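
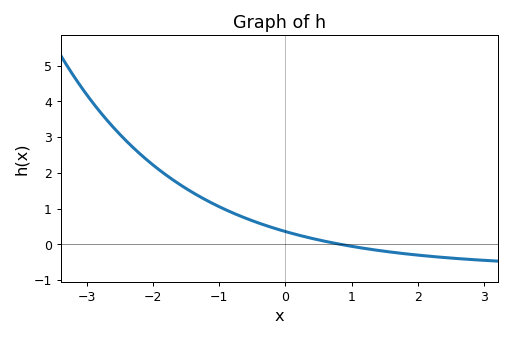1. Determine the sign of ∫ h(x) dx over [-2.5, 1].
positive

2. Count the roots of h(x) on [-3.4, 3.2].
1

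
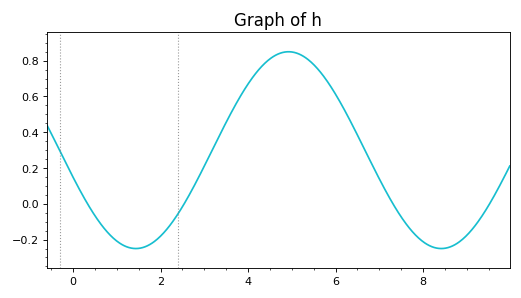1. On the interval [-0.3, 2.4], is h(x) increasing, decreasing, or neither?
neither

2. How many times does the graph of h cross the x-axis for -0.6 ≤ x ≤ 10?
4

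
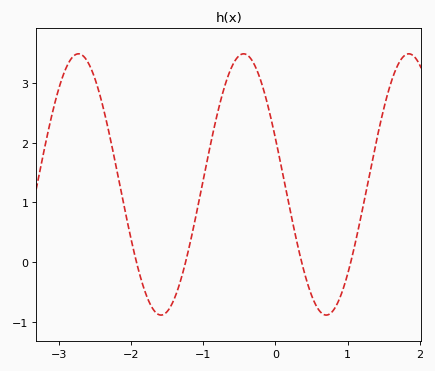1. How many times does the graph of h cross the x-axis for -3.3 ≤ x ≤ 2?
4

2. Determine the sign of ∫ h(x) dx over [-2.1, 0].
positive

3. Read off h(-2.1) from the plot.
0.975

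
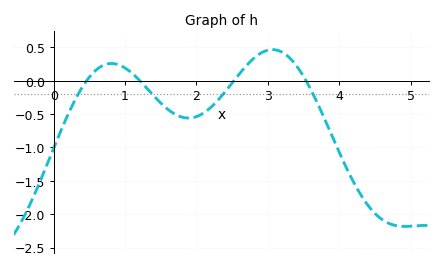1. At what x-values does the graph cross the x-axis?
0.462, 1.21, 2.53, 3.54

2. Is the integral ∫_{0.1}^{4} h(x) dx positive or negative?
negative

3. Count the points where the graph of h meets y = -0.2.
4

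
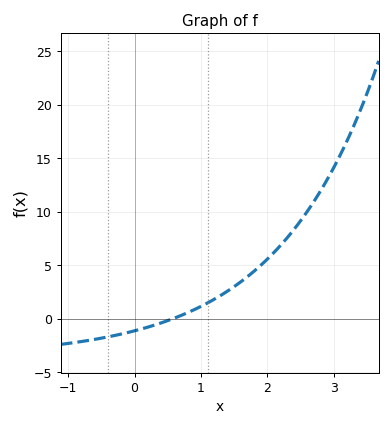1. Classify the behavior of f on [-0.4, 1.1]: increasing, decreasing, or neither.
increasing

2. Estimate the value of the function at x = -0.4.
-1.5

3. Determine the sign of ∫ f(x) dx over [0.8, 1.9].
positive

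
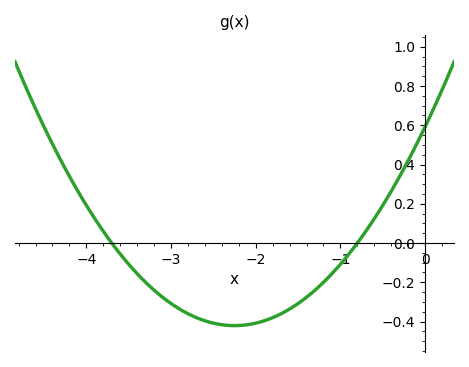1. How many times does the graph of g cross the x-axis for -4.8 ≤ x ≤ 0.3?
2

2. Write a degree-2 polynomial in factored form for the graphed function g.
y = 0.2(x + 3.7)(x + 0.8)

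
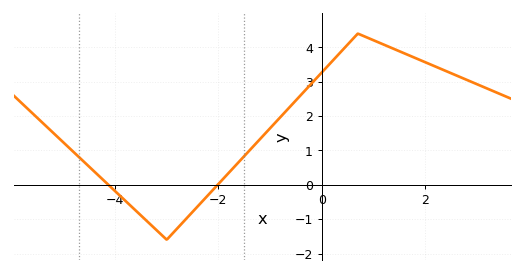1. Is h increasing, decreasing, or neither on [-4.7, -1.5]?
neither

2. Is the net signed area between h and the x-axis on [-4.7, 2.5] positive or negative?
positive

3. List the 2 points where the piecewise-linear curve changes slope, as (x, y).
(-3, -1.6); (0.7, 4.4)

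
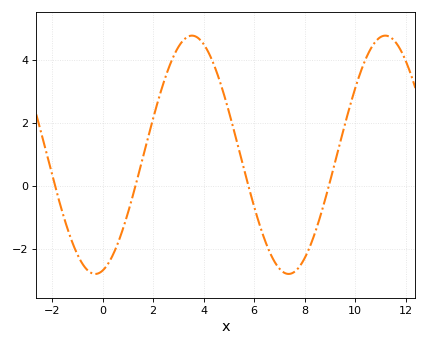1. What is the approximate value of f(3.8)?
4.6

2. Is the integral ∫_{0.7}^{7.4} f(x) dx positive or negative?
positive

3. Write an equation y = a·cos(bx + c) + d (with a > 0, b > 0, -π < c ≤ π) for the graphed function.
y = 3.79cos(0.82x - 2.9) + 0.99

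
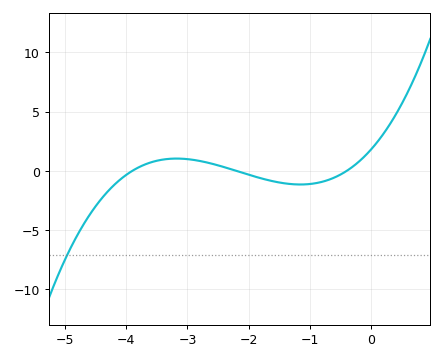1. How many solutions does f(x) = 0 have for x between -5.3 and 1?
3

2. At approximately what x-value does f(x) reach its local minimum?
-1.2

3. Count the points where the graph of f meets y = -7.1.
1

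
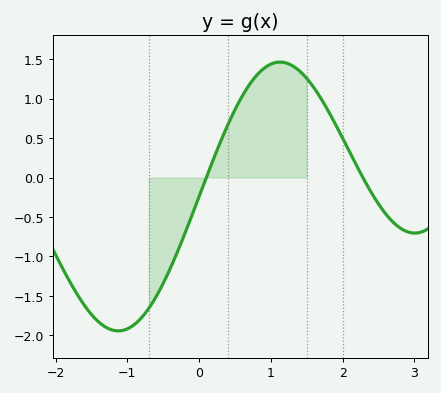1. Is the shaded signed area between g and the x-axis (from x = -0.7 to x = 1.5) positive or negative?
positive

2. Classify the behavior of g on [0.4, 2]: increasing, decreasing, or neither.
neither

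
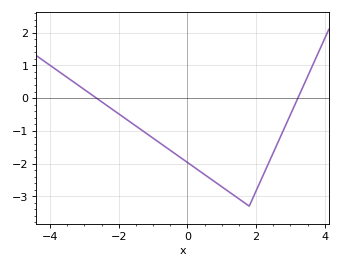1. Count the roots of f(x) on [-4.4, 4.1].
2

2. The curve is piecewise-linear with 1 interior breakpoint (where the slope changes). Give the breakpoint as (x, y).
(1.8, -3.3)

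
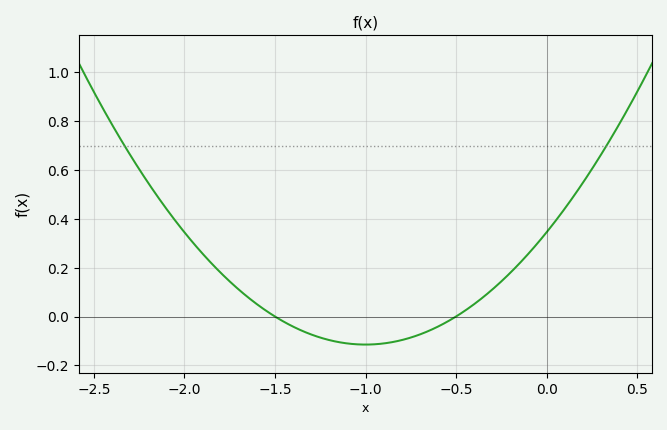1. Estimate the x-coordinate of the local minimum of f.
-1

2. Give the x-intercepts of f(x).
-1.5, -0.5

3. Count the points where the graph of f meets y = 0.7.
2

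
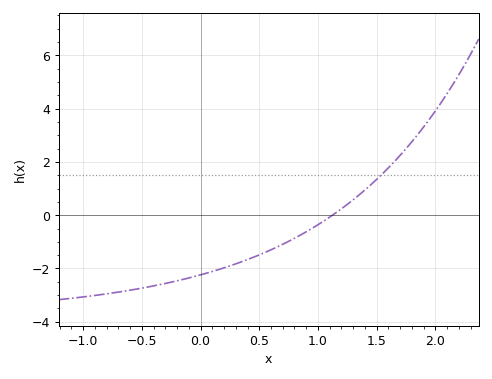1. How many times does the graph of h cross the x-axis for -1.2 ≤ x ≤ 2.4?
1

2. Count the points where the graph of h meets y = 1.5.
1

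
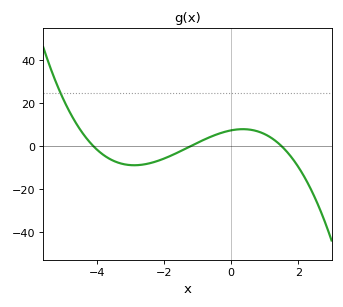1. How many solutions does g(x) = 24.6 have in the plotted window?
1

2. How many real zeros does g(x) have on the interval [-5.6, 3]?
3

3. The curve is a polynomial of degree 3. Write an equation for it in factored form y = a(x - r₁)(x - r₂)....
y = -0.99(x + 4.1)(x + 1.2)(x - 1.5)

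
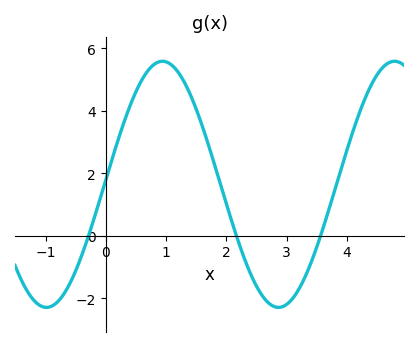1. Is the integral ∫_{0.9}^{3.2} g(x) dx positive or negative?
positive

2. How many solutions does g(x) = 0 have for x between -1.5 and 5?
3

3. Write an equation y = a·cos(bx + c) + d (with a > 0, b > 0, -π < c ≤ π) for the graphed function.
y = 3.94cos(1.6x - 1.5) + 1.65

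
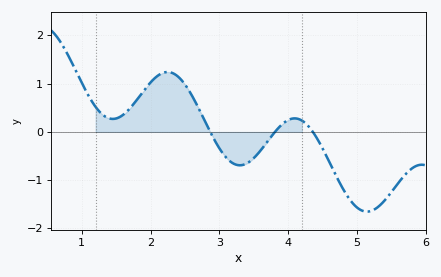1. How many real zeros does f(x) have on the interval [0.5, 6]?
3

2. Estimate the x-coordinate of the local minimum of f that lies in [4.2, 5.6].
5.15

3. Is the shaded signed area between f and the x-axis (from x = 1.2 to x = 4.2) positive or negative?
positive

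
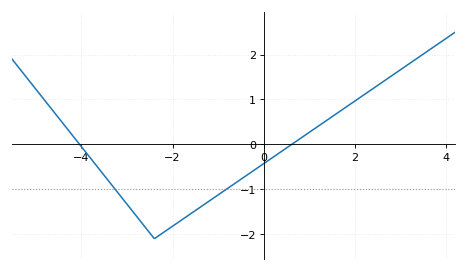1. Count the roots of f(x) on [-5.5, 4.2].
2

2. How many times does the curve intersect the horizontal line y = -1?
2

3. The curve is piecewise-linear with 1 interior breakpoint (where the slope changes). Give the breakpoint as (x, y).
(-2.4, -2.1)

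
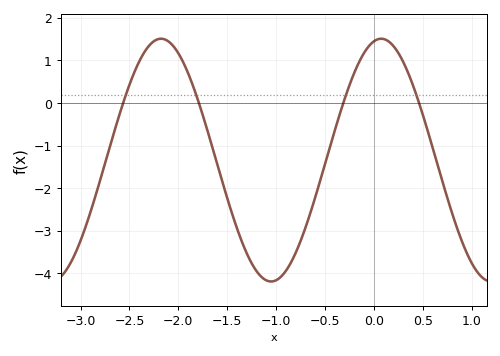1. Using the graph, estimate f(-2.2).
1.5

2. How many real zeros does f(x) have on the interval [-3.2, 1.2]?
4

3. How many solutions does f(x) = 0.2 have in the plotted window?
4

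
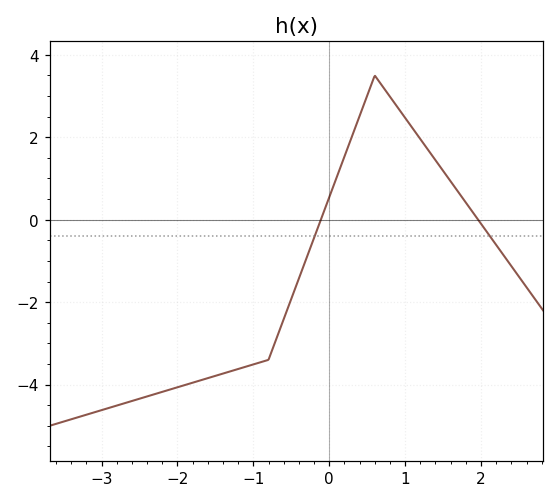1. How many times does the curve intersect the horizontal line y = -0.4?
2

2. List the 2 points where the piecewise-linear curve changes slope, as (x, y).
(-0.8, -3.4); (0.6, 3.5)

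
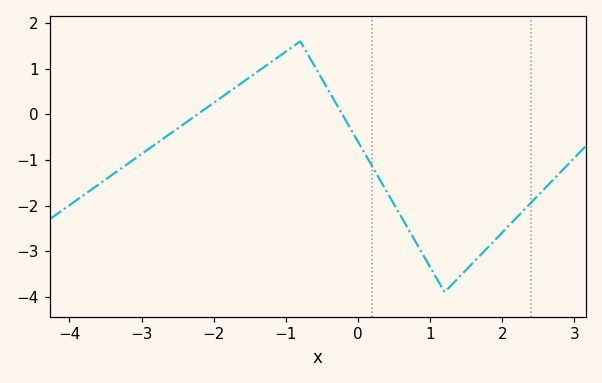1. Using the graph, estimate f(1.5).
-3.4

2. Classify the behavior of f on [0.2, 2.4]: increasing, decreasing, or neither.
neither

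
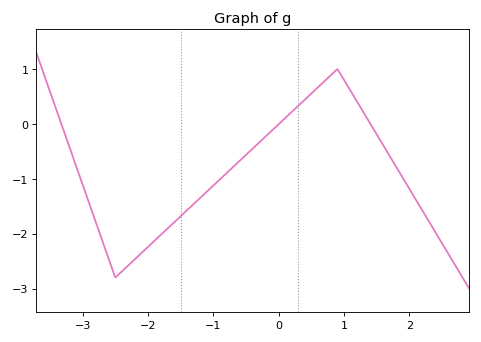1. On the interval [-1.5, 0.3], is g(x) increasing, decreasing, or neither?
increasing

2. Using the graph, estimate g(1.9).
-0.984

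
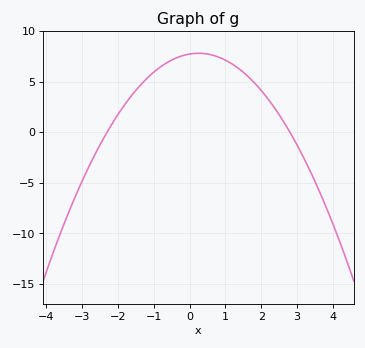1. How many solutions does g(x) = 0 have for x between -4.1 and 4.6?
2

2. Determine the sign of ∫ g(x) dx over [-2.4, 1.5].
positive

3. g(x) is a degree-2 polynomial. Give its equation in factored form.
y = -1.2(x + 2.3)(x - 2.8)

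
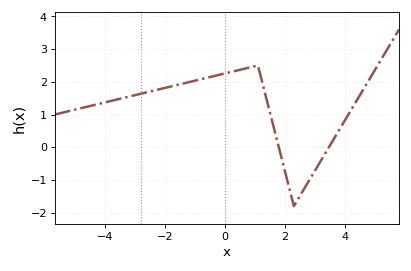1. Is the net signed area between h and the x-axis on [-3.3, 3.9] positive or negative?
positive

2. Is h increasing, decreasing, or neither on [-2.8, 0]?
increasing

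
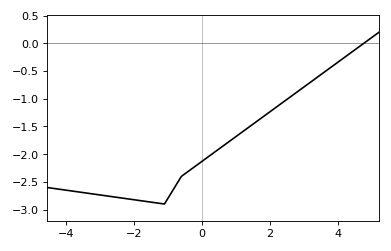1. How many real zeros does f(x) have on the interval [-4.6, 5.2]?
1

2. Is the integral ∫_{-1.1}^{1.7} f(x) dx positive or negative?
negative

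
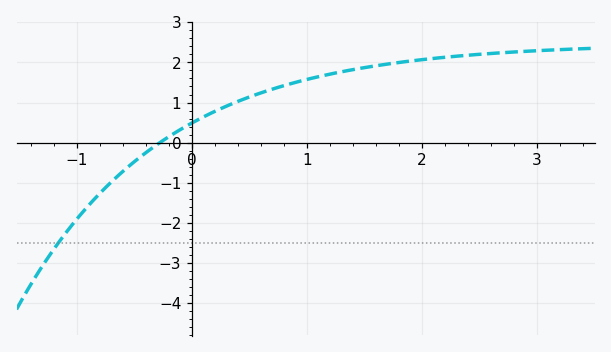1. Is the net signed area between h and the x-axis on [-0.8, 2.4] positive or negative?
positive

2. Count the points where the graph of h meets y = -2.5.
1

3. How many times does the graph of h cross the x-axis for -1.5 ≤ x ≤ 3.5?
1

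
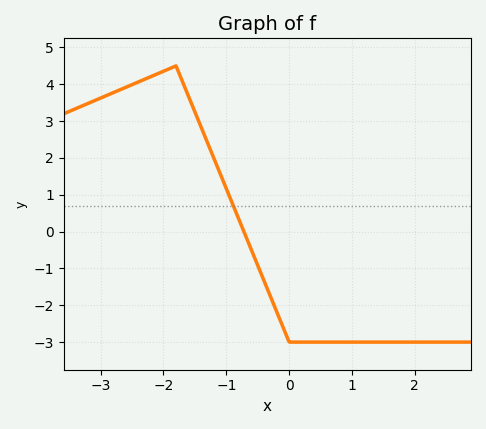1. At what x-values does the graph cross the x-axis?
-0.7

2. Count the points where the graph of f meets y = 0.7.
1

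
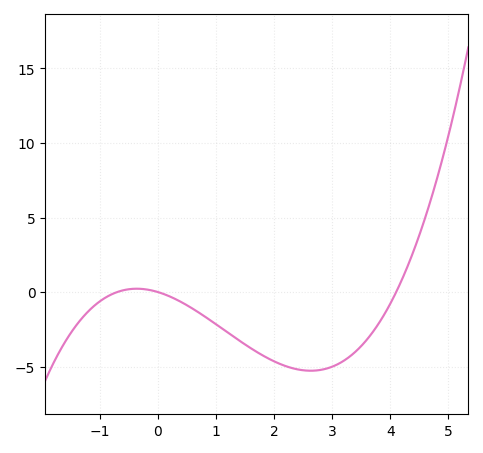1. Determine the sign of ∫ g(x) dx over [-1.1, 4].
negative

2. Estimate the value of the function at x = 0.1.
-0.131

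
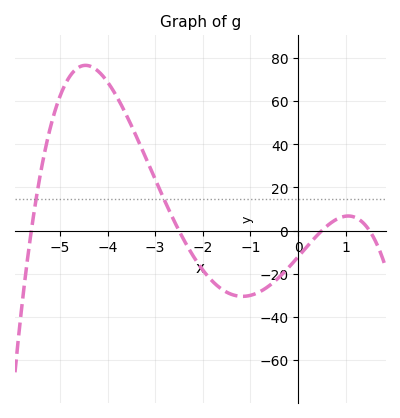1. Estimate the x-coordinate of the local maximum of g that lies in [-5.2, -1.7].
-4.4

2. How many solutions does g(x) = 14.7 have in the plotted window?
2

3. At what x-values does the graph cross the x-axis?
-5.6, -2.4, 0.6, 1.4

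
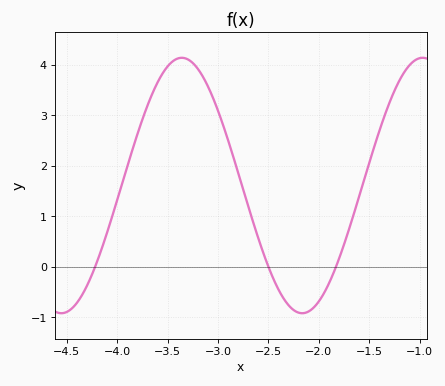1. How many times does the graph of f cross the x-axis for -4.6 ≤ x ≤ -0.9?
3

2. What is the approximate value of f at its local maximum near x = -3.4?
4.14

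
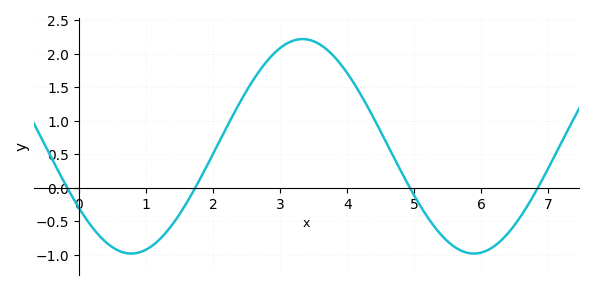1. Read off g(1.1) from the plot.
-0.858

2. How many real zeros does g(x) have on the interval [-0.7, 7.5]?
4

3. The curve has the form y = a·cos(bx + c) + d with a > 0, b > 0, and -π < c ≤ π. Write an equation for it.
y = 1.6cos(1.23x + 2.18) + 0.62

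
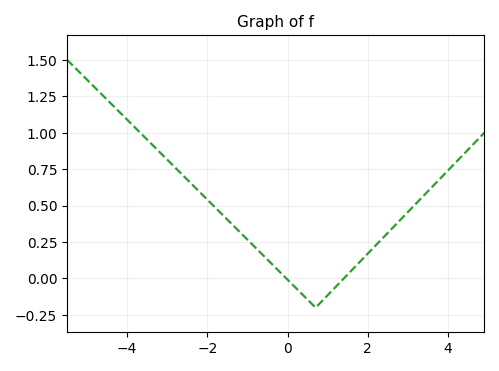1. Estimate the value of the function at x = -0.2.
0.04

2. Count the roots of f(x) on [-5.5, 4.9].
2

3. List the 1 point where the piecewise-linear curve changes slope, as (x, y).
(0.7, -0.2)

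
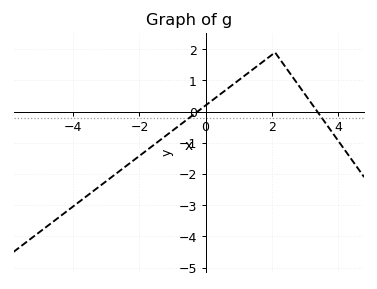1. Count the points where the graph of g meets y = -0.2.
2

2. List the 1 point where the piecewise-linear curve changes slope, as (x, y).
(2.1, 1.9)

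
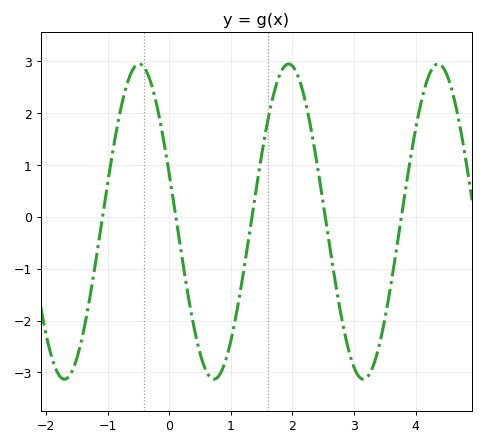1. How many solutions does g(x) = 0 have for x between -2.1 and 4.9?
5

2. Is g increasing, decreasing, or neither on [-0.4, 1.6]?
neither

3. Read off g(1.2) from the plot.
-1.12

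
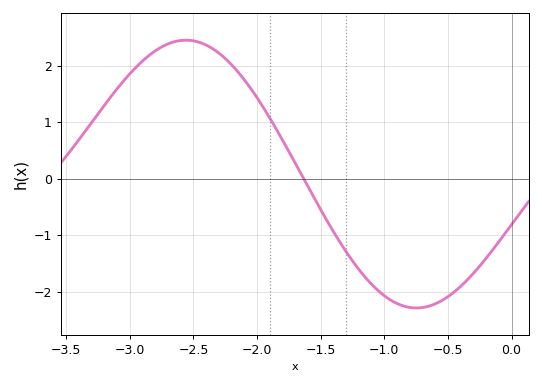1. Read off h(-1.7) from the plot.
0.276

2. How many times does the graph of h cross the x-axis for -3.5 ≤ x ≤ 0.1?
1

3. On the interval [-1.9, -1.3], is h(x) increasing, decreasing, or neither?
decreasing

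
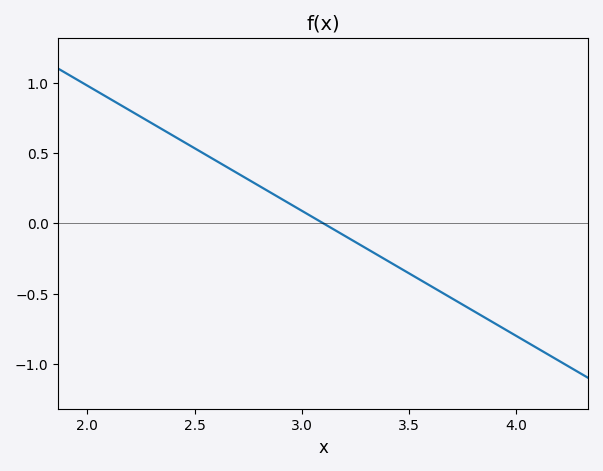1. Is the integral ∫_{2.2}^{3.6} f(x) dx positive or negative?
positive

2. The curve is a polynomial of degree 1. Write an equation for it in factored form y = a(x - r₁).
y = -0.89(x - 3.1)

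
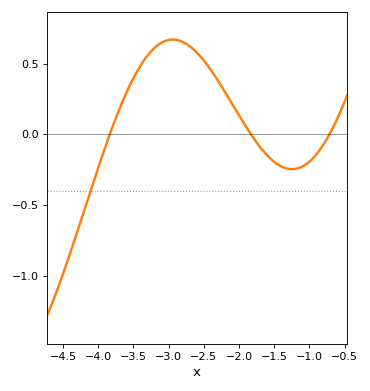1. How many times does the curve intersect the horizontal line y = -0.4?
1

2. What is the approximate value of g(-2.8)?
0.654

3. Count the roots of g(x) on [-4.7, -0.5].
3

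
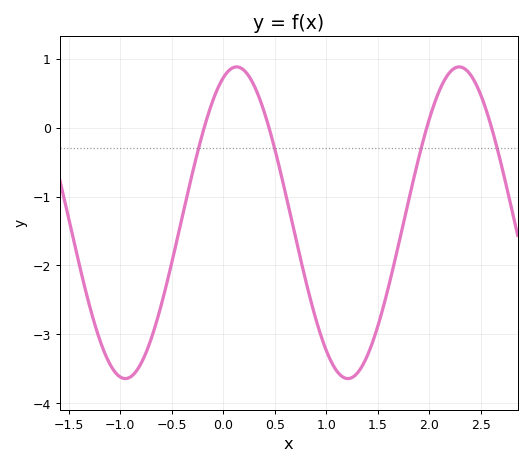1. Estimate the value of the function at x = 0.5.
-0.3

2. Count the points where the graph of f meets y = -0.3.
4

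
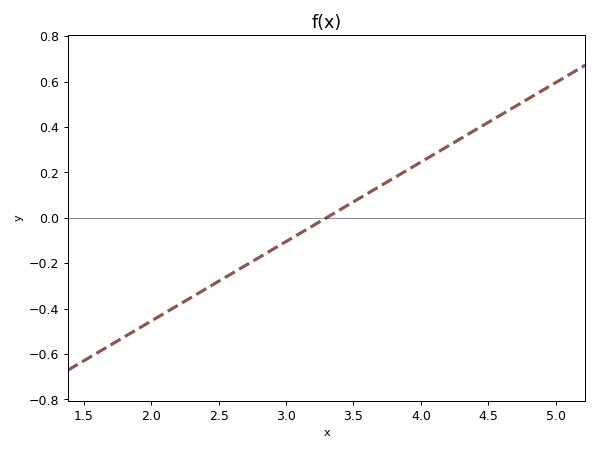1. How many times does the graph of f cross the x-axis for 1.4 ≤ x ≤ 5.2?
1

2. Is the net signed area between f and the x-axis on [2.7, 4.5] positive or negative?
positive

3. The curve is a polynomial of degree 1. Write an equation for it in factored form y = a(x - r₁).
y = 0.35(x - 3.3)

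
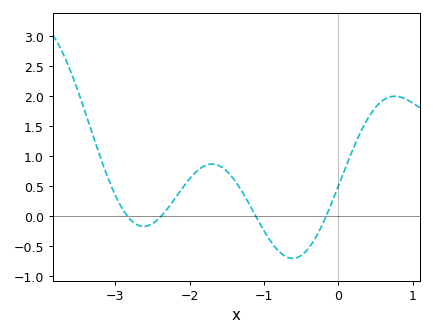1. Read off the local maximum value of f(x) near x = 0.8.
2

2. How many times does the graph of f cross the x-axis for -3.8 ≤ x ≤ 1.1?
4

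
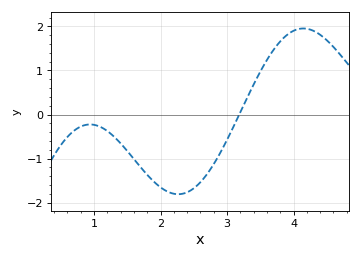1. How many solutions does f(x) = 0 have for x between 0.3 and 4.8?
1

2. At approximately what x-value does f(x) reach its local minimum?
2.3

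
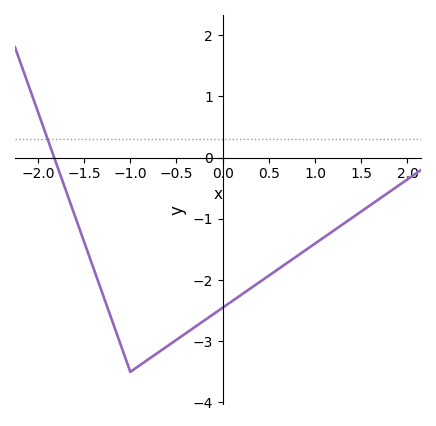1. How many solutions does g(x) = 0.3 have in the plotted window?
1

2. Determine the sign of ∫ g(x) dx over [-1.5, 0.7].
negative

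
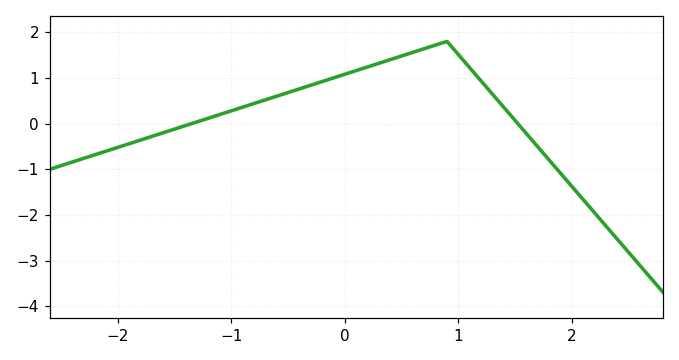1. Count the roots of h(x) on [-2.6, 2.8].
2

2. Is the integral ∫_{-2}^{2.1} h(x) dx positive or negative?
positive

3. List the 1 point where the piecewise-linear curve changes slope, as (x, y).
(0.9, 1.8)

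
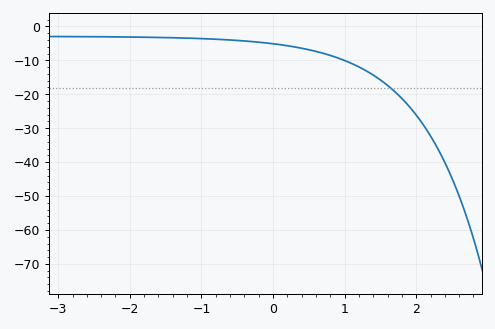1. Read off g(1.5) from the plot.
-15.8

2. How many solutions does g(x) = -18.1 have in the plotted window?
1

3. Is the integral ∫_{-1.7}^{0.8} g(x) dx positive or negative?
negative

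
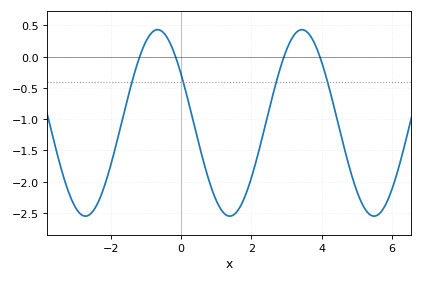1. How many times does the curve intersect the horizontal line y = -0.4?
4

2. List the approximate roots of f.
-1.18, -0.157, 2.93, 3.95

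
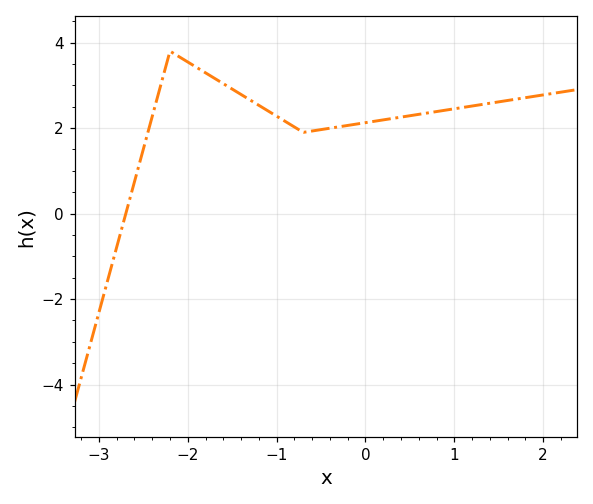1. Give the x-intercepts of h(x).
-2.7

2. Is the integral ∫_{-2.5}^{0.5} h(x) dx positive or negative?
positive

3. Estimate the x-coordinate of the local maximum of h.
-2.2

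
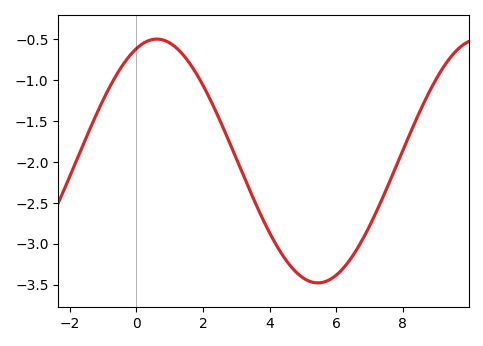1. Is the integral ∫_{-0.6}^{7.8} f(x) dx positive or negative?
negative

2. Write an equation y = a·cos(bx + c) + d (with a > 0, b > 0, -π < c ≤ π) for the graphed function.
y = 1.49cos(0.65x - 0.4) - 1.99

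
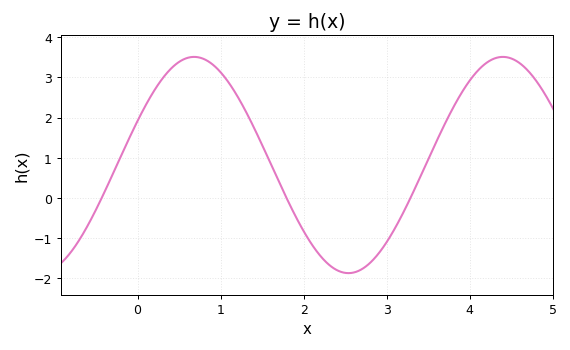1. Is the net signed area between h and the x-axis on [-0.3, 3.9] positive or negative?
positive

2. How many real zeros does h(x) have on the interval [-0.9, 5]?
3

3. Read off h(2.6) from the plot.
-1.9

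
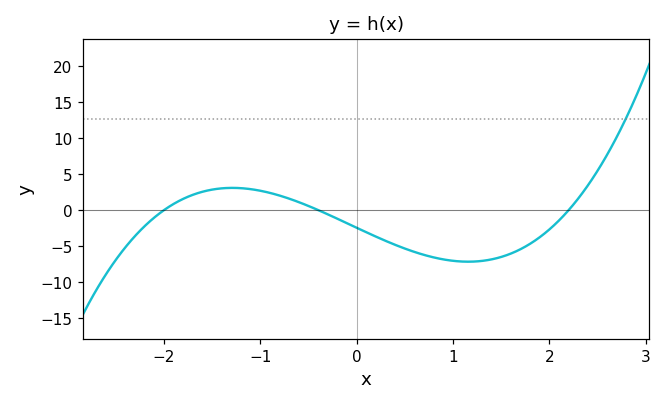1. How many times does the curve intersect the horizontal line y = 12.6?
1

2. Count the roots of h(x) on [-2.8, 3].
3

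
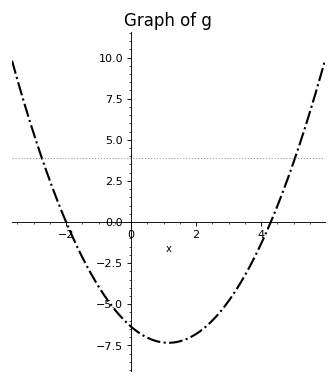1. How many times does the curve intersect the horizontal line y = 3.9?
2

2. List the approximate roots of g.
-2, 4.3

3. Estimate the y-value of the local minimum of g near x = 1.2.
-7.34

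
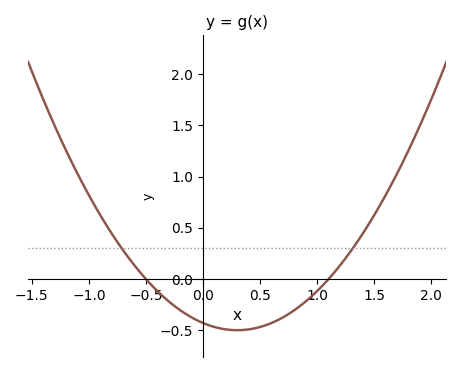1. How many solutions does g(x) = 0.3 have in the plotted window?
2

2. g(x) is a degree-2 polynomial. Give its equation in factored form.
y = 0.78(x + 0.5)(x - 1.1)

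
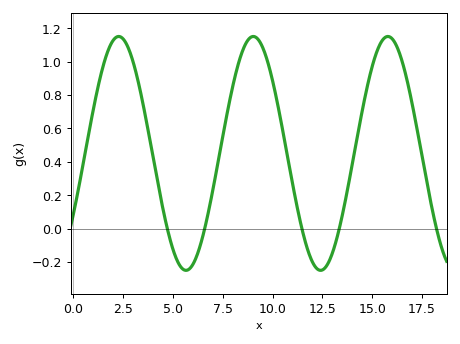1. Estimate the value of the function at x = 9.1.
1.15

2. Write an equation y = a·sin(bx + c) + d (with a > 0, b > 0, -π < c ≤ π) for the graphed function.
y = 0.7sin(0.93x - 0.542) + 0.45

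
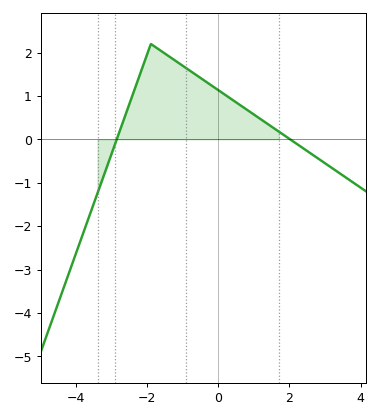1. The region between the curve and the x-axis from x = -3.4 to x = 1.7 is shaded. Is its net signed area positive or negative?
positive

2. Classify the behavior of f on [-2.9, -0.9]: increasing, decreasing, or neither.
neither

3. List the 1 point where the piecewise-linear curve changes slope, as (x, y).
(-1.9, 2.2)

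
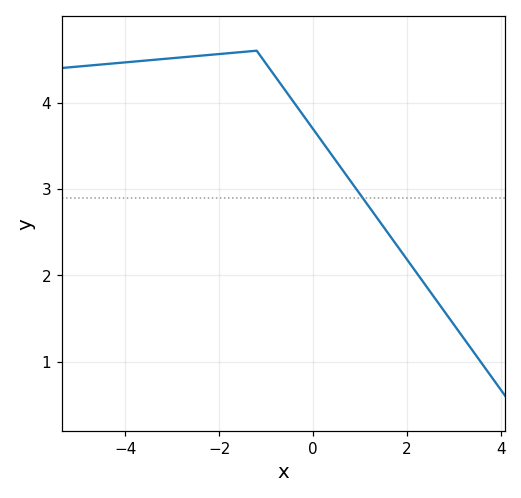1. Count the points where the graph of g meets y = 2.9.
1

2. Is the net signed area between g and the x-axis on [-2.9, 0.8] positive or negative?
positive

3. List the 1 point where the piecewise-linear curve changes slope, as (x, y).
(-1.2, 4.6)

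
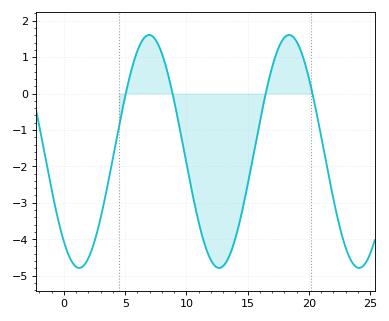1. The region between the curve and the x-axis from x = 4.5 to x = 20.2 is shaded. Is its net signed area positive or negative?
negative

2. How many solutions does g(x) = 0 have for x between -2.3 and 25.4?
4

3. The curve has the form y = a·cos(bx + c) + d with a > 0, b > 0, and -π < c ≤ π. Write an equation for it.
y = 3.2cos(0.55x + 2.46) - 1.59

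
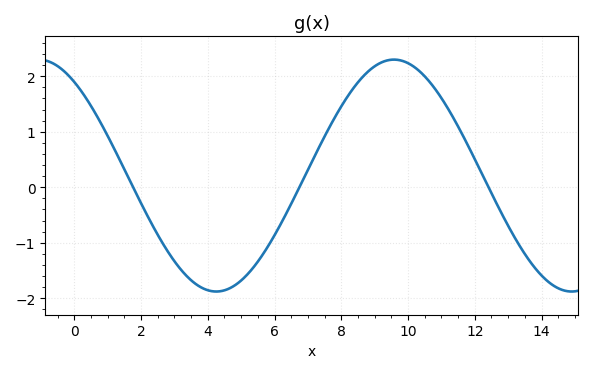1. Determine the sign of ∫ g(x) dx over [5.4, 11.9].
positive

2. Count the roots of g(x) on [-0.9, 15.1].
3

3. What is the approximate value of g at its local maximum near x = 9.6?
2.3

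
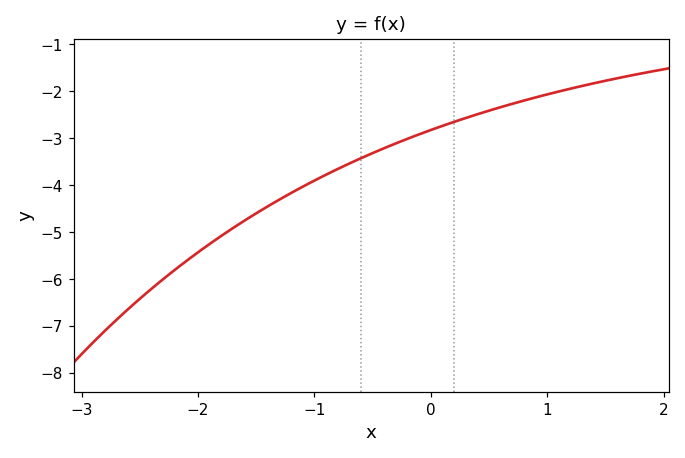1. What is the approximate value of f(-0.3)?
-3.11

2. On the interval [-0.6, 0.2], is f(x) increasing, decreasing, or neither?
increasing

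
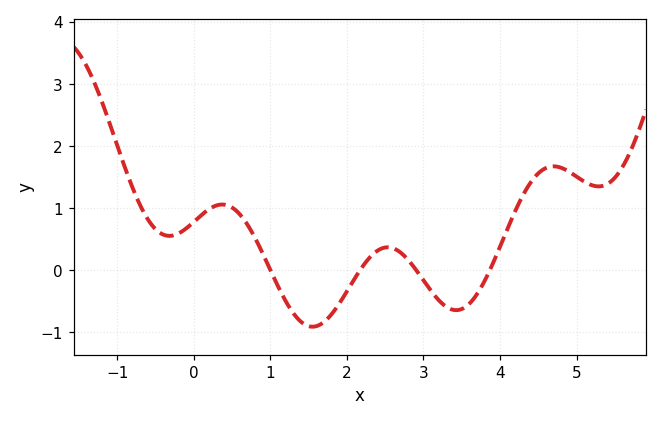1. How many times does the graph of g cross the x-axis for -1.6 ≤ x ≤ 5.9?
4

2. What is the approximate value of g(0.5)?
1.01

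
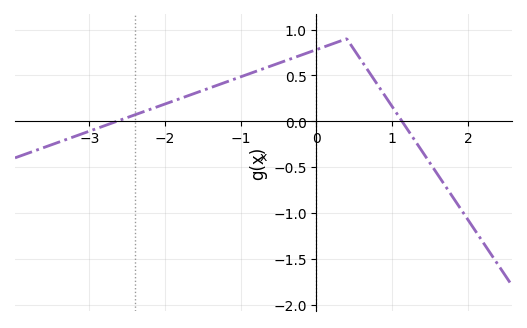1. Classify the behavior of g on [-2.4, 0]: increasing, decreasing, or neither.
increasing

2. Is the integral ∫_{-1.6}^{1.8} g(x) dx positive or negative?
positive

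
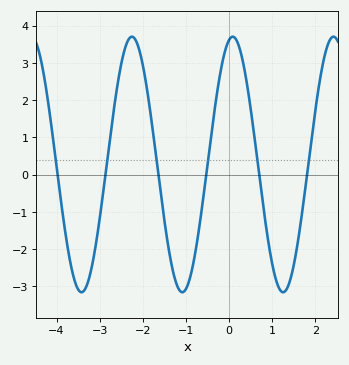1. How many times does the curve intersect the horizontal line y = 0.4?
6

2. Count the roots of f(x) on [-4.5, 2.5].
6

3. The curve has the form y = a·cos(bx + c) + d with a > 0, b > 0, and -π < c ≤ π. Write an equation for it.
y = 3.43cos(2.69x - 0.22) + 0.27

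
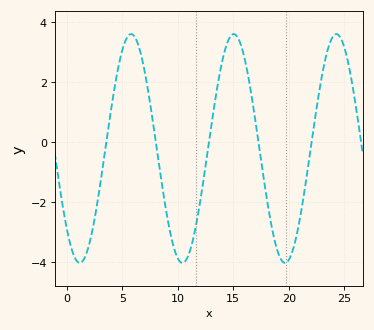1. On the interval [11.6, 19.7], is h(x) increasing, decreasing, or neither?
neither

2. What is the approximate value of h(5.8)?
3.6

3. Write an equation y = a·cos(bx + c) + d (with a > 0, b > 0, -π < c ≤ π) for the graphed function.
y = 3.81cos(0.68x + 2.3) - 0.21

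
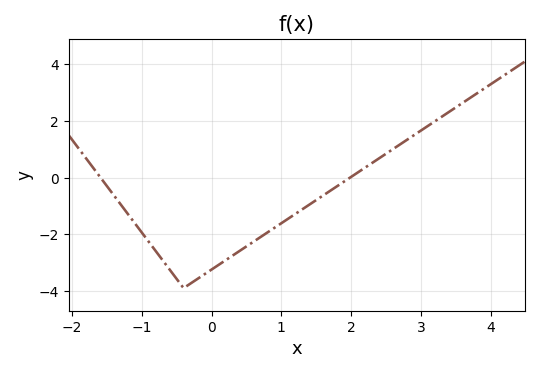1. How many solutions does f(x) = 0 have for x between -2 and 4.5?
2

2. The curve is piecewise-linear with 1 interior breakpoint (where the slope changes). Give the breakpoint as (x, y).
(-0.4, -3.9)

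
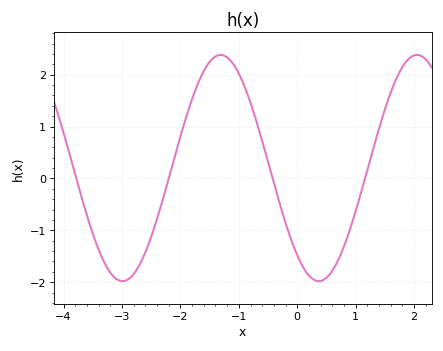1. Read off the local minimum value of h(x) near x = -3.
-2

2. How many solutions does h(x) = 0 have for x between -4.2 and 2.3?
4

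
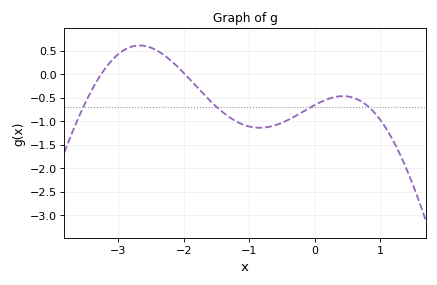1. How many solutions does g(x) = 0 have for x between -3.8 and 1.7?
2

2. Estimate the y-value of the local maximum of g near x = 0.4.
-0.468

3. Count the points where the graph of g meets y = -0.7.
4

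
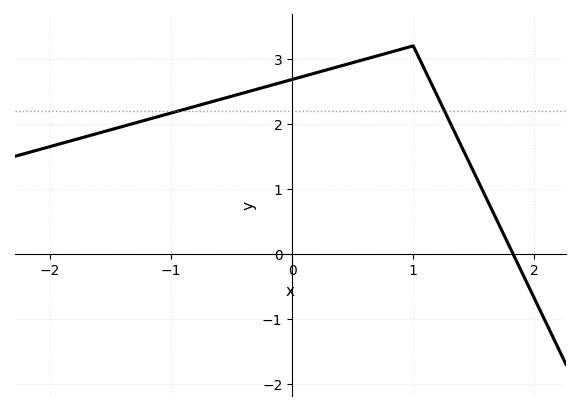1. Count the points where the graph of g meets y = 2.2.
2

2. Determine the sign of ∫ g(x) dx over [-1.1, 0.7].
positive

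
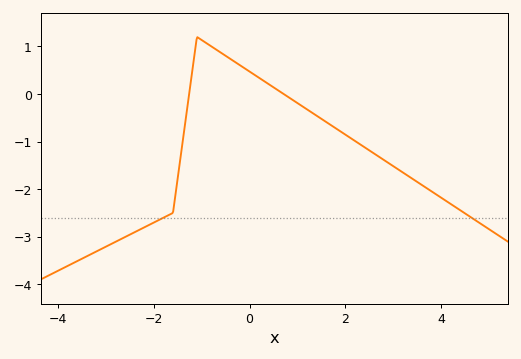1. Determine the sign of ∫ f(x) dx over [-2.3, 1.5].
negative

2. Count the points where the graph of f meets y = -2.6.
2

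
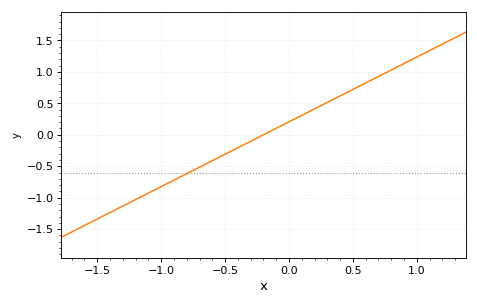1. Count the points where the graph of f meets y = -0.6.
1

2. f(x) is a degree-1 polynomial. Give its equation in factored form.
y = 1.03(x + 0.2)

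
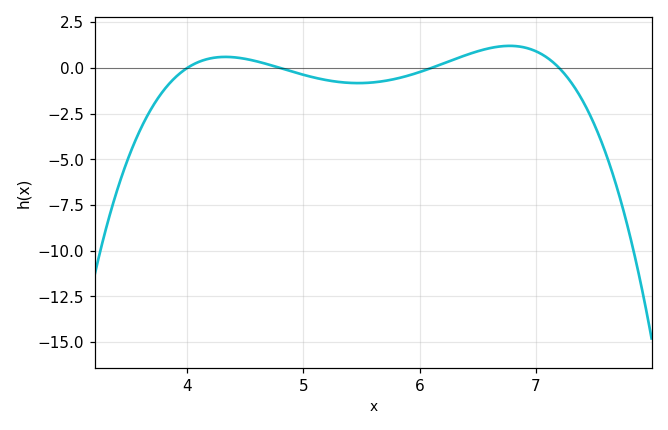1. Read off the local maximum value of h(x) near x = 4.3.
0.607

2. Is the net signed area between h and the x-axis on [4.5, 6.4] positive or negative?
negative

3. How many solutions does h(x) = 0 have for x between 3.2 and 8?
4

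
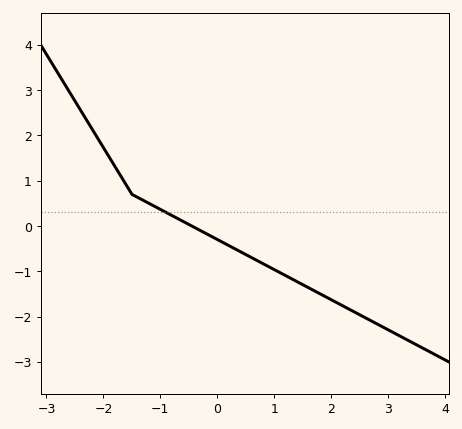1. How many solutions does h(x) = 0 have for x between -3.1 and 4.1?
1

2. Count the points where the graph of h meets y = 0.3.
1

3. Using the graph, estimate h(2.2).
-1.76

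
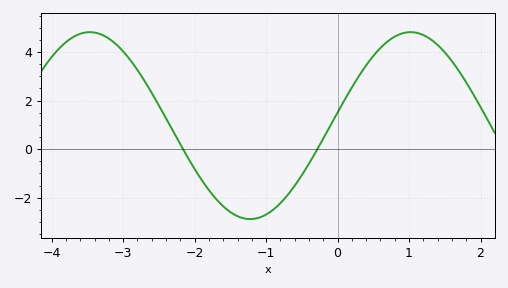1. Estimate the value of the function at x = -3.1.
4.4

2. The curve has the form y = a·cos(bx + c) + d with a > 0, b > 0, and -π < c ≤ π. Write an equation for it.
y = 3.85cos(1.4x - 1.4) + 0.97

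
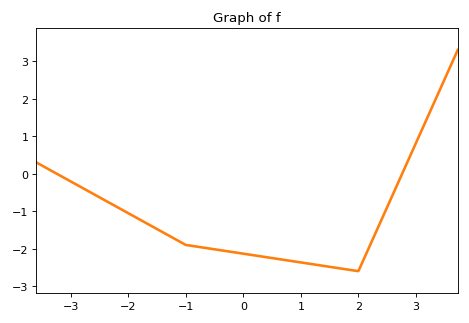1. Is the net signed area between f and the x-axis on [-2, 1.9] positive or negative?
negative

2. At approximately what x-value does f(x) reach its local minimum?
2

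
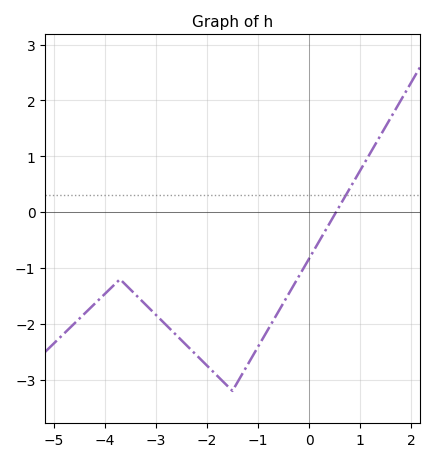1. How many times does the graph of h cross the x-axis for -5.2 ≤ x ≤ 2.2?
1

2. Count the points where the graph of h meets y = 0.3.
1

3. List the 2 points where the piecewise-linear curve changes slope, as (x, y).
(-3.7, -1.2); (-1.5, -3.2)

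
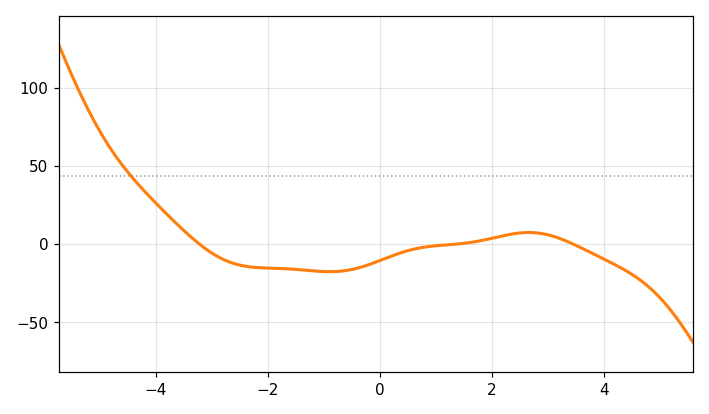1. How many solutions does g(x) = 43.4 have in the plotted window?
1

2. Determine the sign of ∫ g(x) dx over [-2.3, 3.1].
negative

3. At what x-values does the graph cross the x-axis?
-3.22, 1.37, 3.45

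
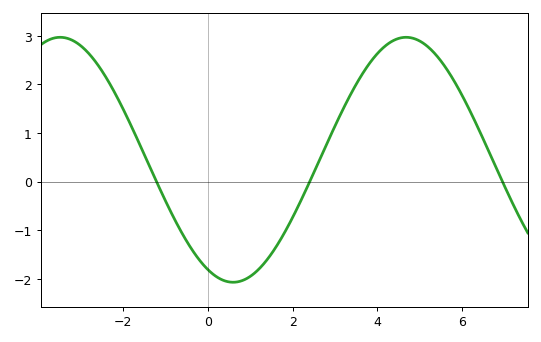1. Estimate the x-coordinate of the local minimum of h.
0.6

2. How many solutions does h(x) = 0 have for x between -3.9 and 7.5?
3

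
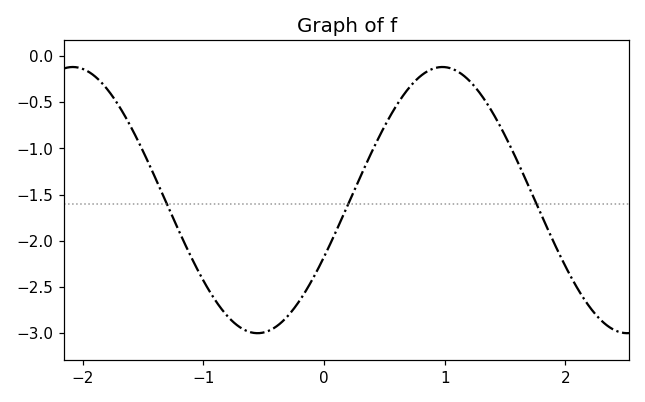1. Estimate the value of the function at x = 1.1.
-0.15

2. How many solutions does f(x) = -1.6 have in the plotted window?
3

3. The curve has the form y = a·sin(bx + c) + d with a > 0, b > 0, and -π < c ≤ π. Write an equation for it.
y = 1.44sin(2x - 0.44) - 1.56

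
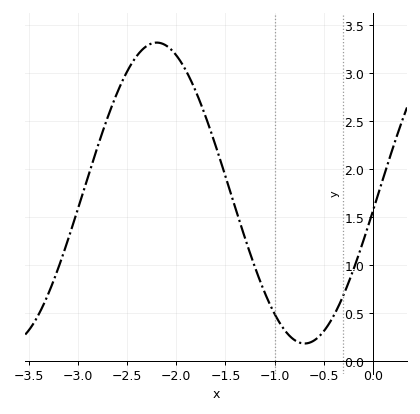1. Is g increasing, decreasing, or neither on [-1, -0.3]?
neither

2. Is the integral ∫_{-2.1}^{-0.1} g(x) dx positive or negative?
positive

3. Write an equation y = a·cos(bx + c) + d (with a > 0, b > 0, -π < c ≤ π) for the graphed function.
y = 1.57cos(2.09x - 1.69) + 1.75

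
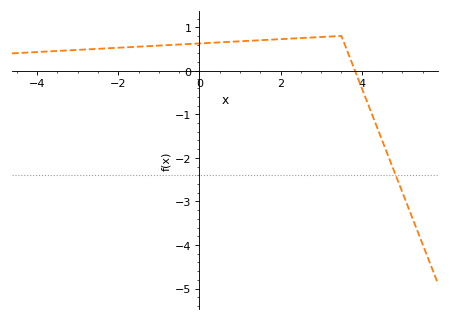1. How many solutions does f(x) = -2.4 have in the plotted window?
1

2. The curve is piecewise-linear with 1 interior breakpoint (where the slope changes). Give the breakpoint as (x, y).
(3.5, 0.8)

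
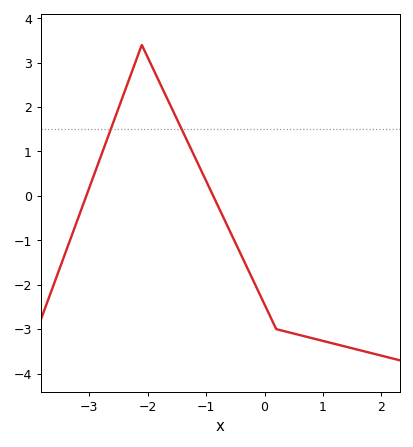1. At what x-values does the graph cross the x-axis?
-3, -0.9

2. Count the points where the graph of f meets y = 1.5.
2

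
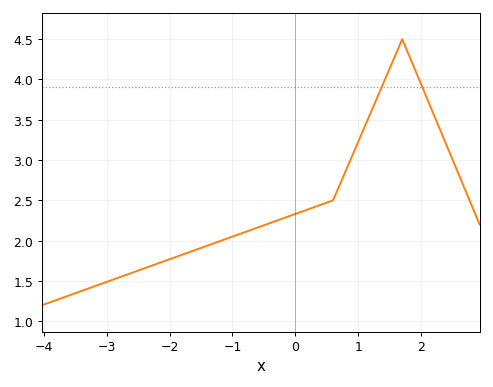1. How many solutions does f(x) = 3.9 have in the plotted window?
2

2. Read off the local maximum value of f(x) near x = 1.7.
4.5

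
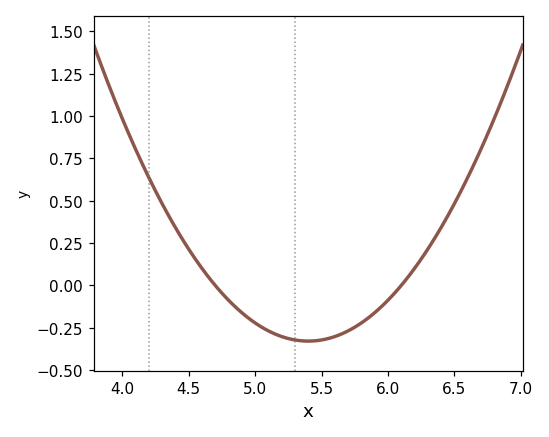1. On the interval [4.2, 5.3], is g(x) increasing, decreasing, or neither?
decreasing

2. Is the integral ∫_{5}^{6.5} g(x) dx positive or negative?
negative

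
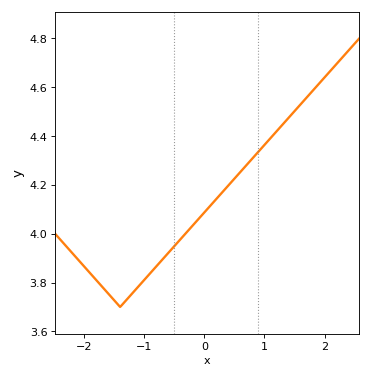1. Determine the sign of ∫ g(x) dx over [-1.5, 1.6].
positive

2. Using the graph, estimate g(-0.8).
3.86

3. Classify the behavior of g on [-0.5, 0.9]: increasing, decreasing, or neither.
increasing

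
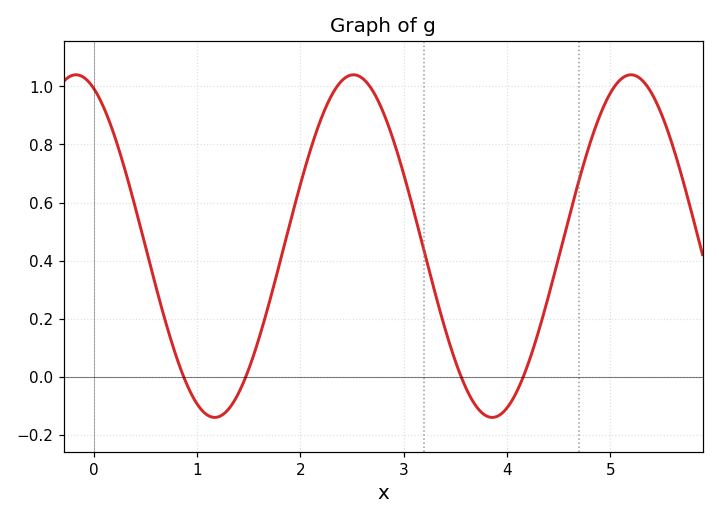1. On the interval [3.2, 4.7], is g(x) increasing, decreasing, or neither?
neither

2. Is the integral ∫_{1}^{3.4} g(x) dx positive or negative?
positive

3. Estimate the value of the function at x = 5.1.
1.02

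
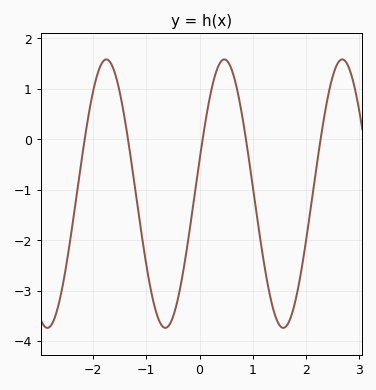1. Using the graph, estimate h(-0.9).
-3.05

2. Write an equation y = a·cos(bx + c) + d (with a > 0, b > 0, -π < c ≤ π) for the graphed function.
y = 2.66cos(2.84x - 1.32) - 1.08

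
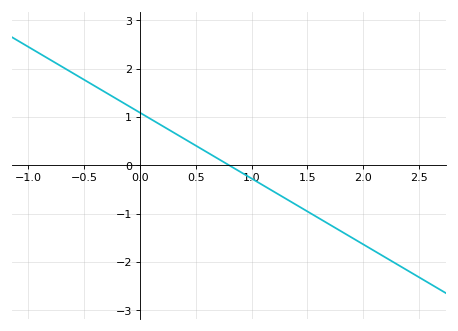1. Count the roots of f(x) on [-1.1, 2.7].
1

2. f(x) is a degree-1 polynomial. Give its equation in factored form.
y = -1.36(x - 0.8)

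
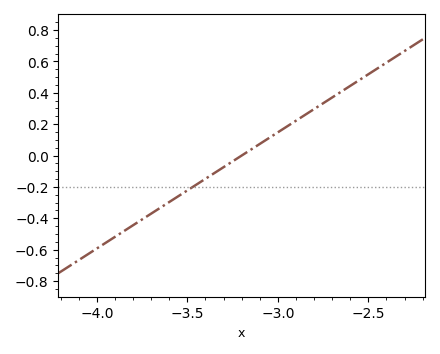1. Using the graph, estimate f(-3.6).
-0.3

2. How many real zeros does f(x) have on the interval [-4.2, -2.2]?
1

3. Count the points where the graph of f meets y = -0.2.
1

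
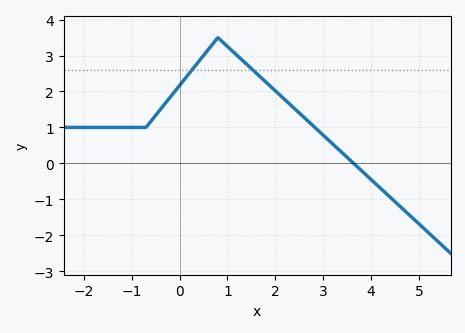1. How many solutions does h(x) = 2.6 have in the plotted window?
2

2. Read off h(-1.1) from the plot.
1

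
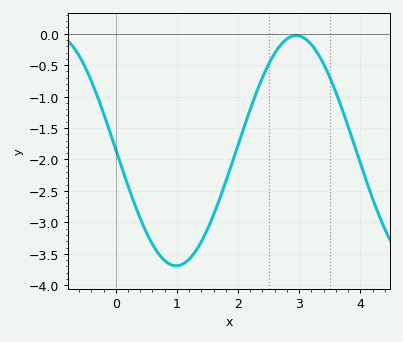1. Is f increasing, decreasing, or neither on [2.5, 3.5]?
neither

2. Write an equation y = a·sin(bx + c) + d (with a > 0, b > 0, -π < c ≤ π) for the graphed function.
y = 1.83sin(1.6x + 3.1) - 1.86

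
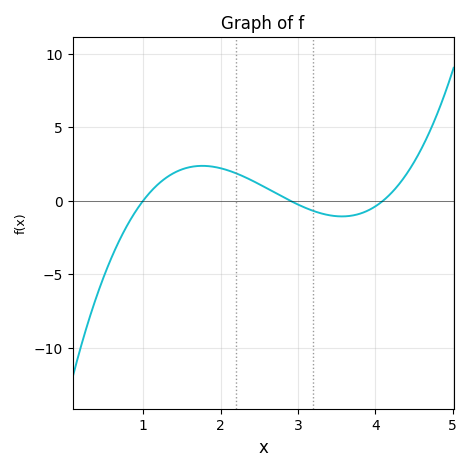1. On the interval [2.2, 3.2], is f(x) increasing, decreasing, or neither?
decreasing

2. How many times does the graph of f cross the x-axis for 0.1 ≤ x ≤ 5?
3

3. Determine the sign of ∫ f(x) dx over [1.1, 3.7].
positive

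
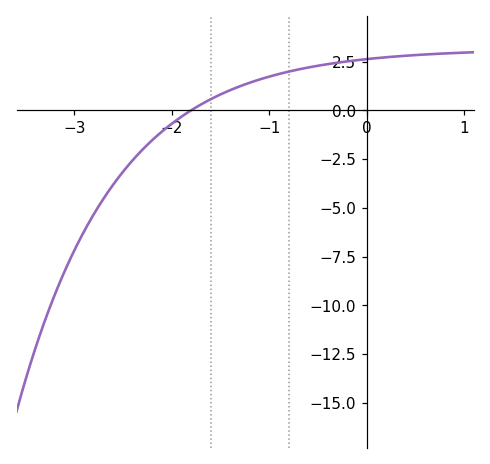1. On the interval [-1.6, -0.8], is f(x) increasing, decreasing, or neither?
increasing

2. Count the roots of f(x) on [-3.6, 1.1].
1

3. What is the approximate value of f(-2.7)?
-4.5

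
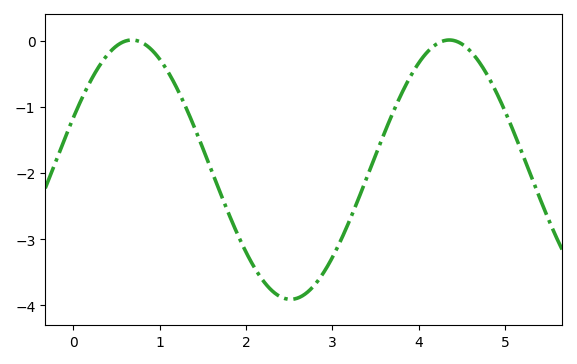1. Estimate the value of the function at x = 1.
-0.3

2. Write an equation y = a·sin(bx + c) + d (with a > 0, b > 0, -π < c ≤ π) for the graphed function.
y = 1.96sin(1.7x + 0.41) - 1.95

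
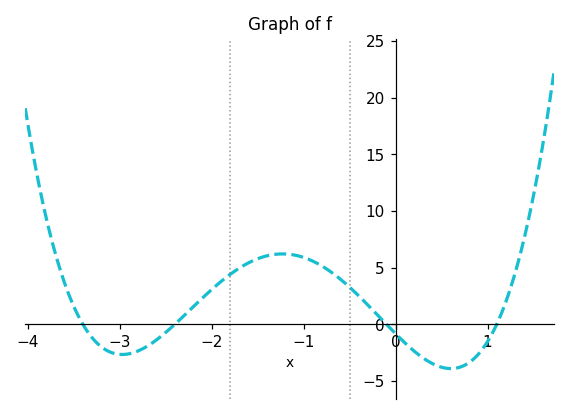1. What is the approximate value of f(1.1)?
0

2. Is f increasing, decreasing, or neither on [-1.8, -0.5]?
neither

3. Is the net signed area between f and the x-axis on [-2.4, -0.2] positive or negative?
positive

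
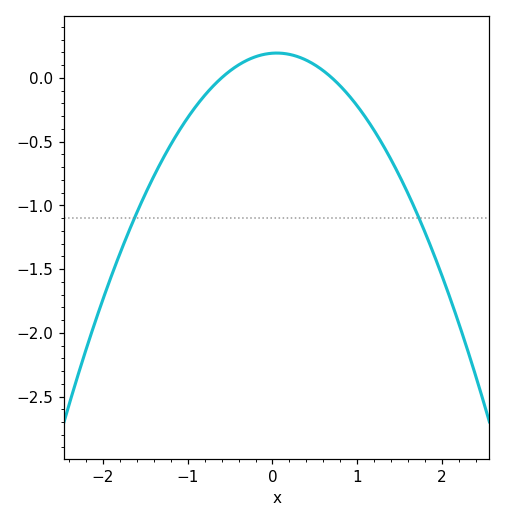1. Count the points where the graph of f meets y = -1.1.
2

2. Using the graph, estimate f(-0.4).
0.101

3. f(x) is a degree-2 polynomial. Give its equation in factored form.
y = -0.46(x + 0.6)(x - 0.7)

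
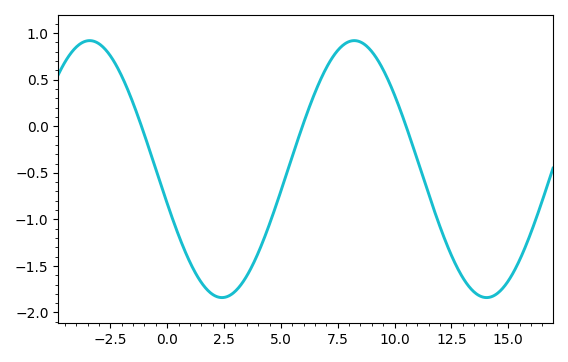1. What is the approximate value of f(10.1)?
0.25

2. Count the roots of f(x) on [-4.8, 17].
3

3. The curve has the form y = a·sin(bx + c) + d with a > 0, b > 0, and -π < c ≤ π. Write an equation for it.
y = 1.38sin(0.54x - 2.9) - 0.46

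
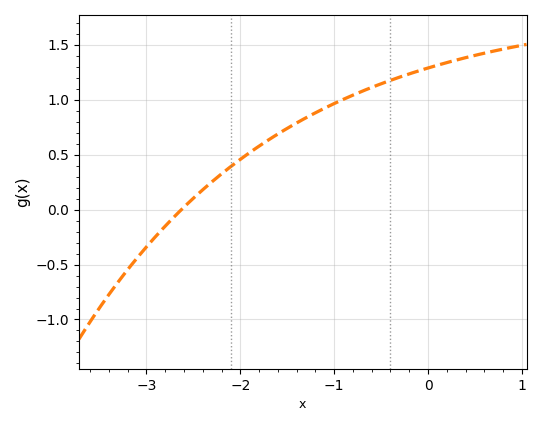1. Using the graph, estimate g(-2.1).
0.393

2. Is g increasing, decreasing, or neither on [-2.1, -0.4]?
increasing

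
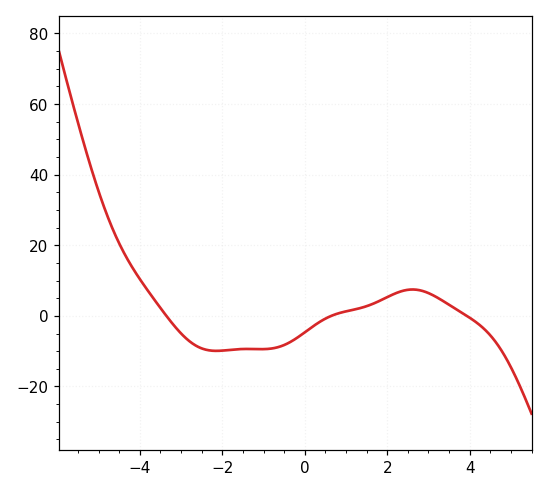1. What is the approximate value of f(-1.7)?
-10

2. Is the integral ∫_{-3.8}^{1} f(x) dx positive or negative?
negative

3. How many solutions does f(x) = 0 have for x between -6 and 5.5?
3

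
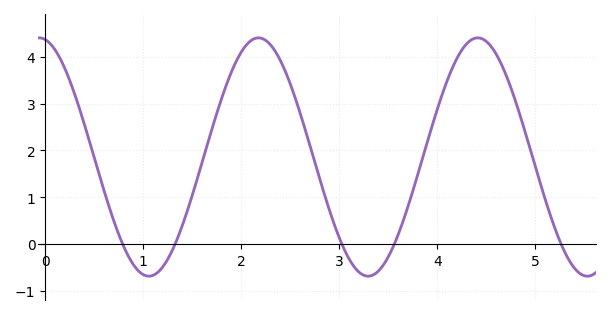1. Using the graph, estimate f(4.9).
2.4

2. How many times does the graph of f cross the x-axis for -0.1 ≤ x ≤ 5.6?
5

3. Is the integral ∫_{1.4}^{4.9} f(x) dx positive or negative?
positive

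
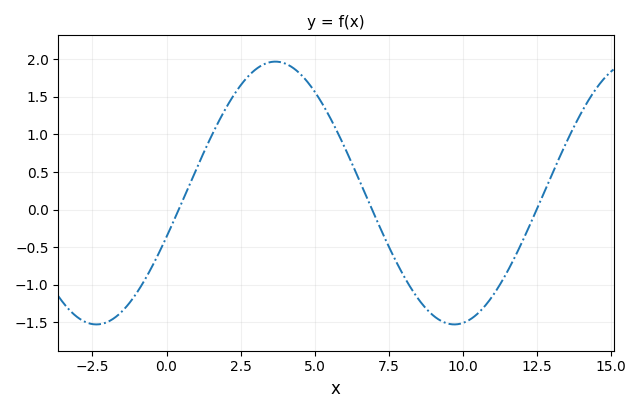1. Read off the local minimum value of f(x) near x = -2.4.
-1.55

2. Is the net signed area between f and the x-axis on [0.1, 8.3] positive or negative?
positive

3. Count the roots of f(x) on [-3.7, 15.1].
3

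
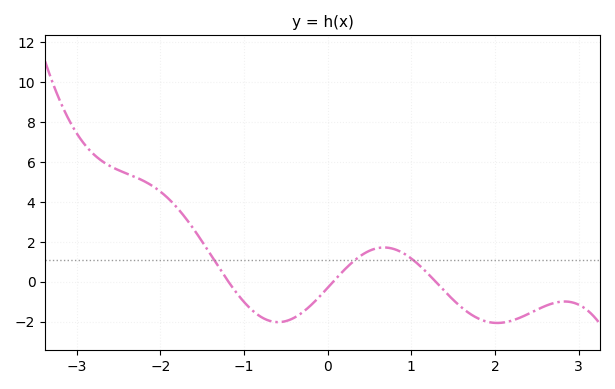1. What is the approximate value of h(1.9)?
-2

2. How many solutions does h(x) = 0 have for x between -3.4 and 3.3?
3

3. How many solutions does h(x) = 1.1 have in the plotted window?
3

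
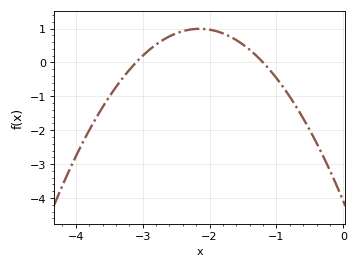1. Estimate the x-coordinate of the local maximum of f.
-2.15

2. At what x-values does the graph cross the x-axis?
-3.1, -1.2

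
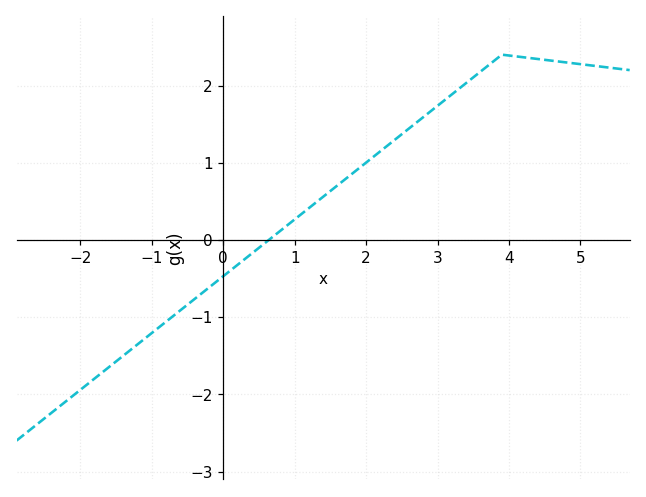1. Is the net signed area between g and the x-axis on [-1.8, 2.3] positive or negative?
negative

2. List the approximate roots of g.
0.638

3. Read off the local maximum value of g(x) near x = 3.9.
2.4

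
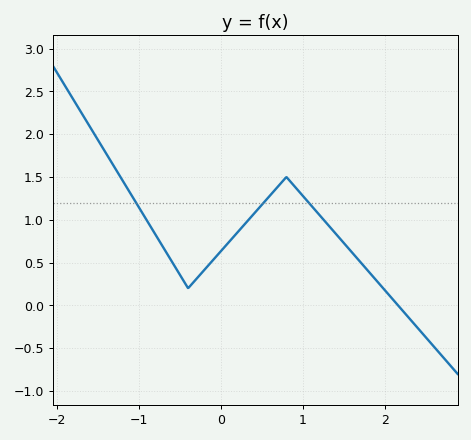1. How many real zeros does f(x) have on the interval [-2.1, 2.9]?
1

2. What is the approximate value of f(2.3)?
-0.15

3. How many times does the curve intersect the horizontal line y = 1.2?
3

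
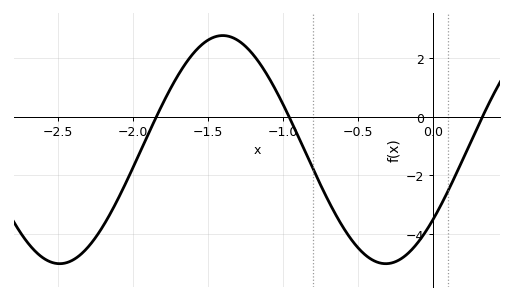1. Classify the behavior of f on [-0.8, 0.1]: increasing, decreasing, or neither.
neither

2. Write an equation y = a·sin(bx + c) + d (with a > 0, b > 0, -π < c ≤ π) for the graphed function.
y = 3.9sin(2.9x - 0.66) - 1.12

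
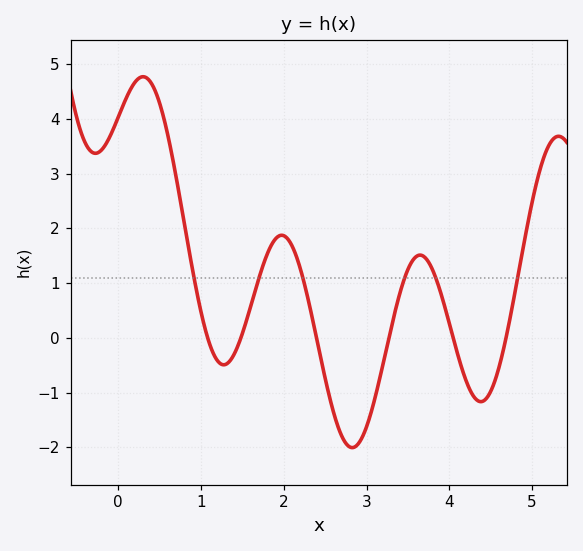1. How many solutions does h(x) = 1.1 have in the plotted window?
6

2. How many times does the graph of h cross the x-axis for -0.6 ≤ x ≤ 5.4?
6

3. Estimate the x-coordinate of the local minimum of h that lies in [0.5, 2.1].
1.3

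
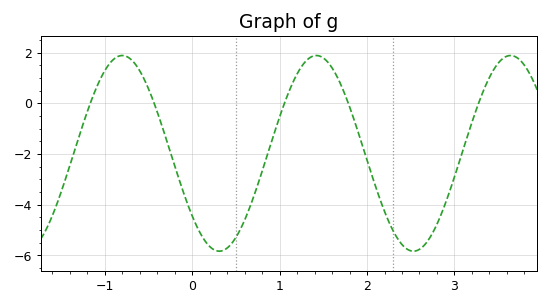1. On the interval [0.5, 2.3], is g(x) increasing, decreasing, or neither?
neither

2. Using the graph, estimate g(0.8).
-2.6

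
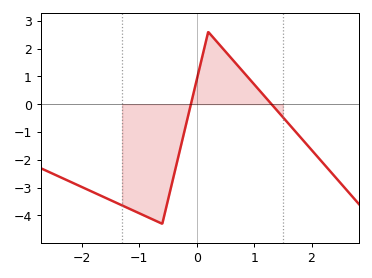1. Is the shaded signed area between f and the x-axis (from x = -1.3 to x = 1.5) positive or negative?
negative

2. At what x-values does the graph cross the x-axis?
-0.101, 1.3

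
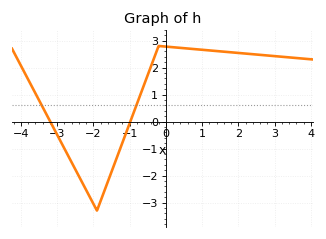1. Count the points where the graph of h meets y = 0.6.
2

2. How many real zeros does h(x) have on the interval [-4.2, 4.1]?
2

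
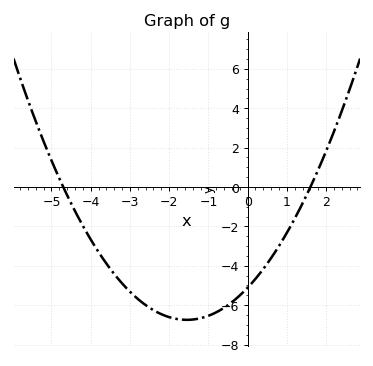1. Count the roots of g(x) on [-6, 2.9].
2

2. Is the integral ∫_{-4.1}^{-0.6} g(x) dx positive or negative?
negative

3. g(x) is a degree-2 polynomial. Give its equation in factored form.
y = 0.68(x + 4.7)(x - 1.6)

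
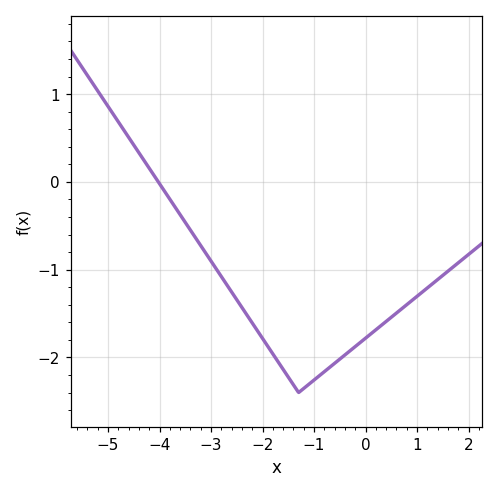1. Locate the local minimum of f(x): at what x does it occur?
-1.3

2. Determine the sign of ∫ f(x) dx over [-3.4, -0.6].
negative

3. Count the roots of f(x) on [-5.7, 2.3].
1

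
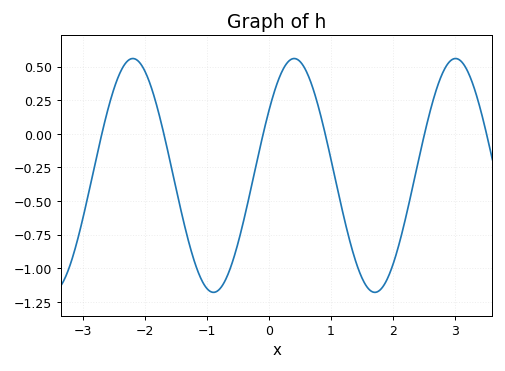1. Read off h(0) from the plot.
0.18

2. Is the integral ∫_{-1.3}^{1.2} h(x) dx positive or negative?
negative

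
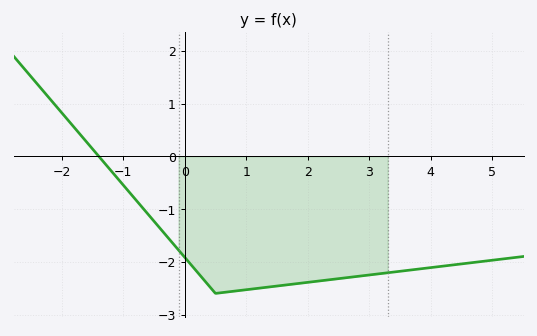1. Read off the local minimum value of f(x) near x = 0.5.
-2.6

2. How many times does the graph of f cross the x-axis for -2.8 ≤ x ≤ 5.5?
1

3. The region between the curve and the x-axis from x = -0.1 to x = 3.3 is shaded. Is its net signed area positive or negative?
negative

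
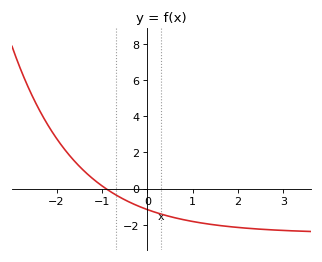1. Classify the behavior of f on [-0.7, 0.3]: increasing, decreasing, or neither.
decreasing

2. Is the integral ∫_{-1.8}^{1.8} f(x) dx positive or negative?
negative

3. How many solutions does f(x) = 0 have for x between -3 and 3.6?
1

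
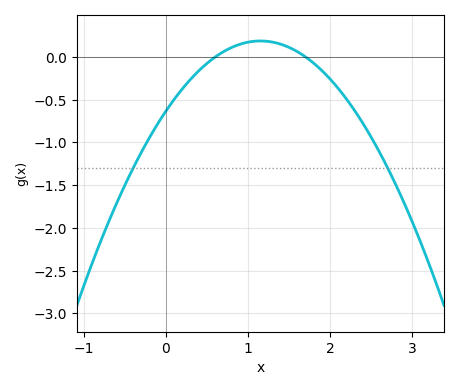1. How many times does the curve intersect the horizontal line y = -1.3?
2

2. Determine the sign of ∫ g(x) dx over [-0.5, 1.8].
negative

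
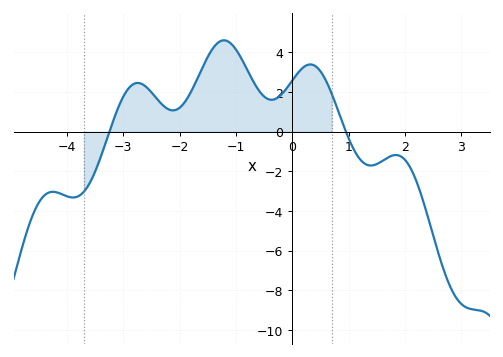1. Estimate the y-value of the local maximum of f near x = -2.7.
2.45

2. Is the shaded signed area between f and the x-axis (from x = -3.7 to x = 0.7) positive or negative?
positive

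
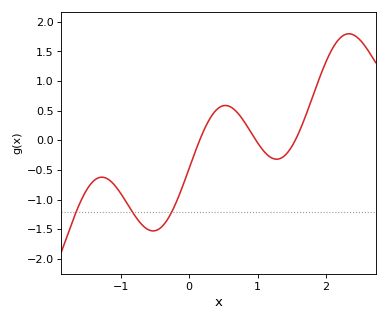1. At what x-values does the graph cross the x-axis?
0.2, 1, 1.5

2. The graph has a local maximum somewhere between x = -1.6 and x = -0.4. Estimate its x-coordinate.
-1.3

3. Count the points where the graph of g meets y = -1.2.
3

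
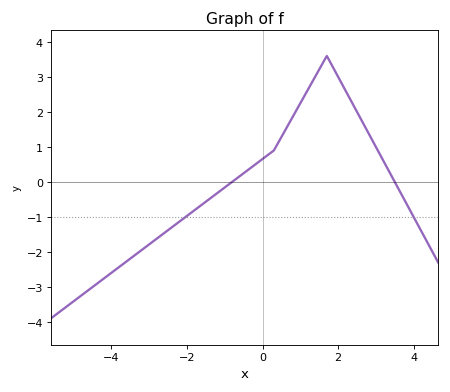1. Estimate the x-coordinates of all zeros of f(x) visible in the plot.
-0.807, 3.5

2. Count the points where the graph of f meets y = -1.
2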